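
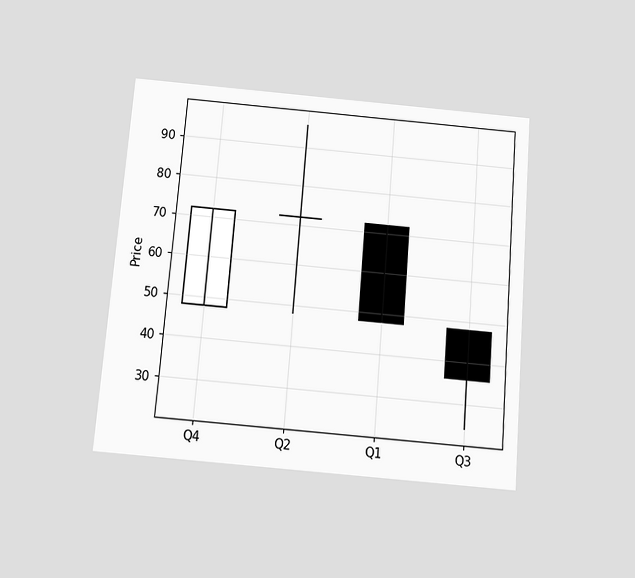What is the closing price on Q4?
72

The chart is tilted about 5° clockwise and viewed slightly from below. The Q4 candle closes at 72.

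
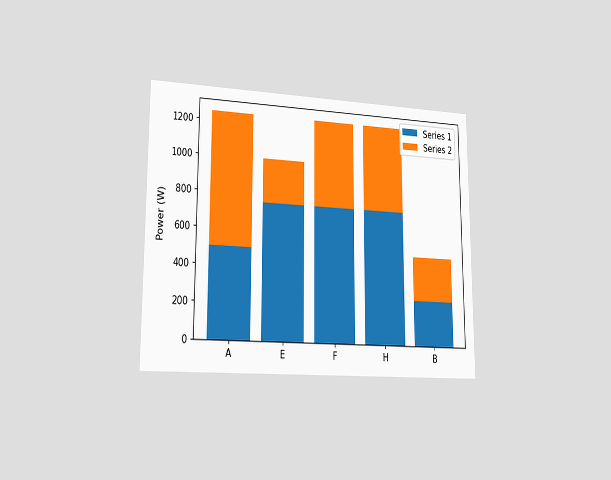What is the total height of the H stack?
1250W

The chart is viewed slightly from the left. The H stack's top reaches 1250W on the y-axis.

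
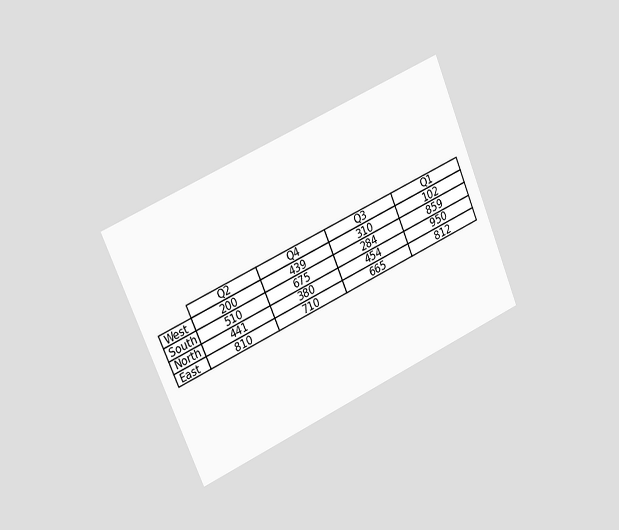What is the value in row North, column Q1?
The chart is tilted about 23° counter-clockwise and viewed slightly from the left. The (North, Q1) cell reads 950.

950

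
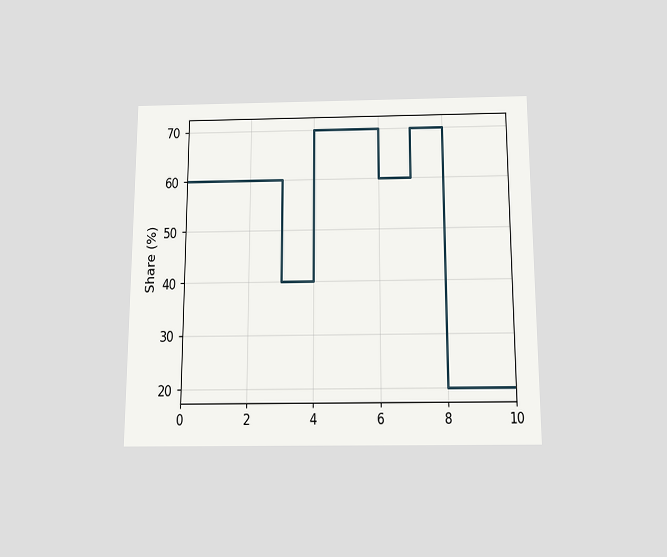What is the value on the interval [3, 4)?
The chart is viewed slightly from below. On [3, 4) the step sits at 40%.

40%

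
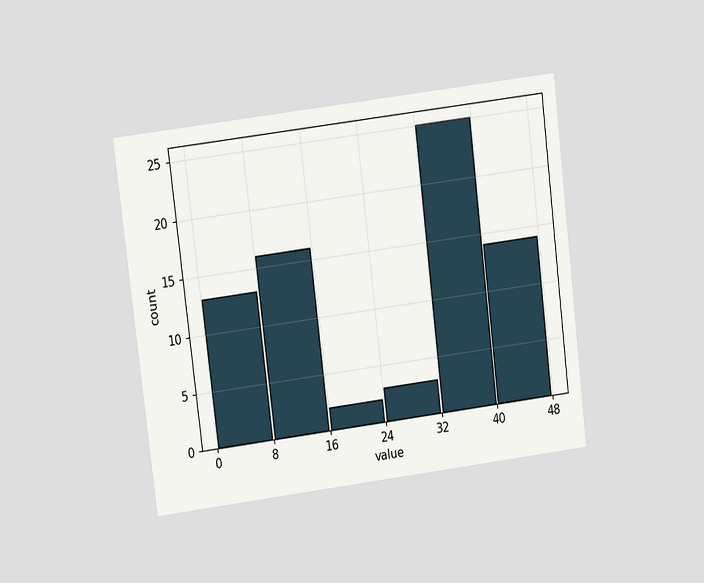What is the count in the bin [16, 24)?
2

The chart is tilted about 7° counter-clockwise and viewed at a slight angle. The [16, 24) bin has height 2.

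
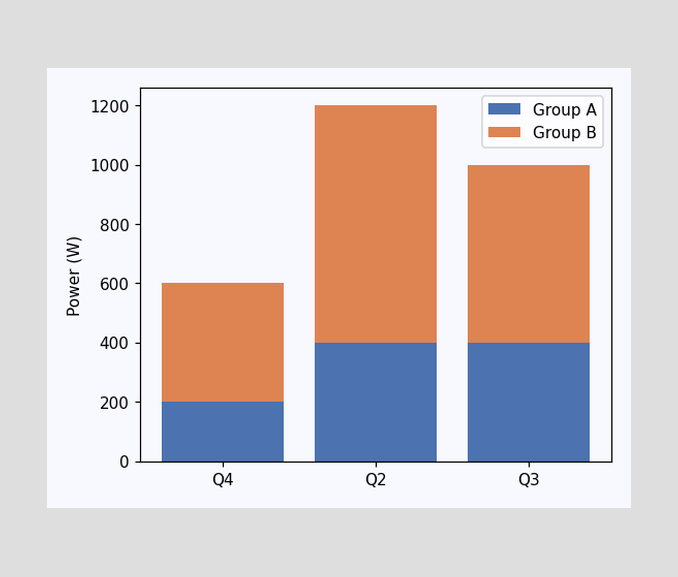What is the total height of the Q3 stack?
1000W

The Q3 stack's top reaches 1000W on the y-axis.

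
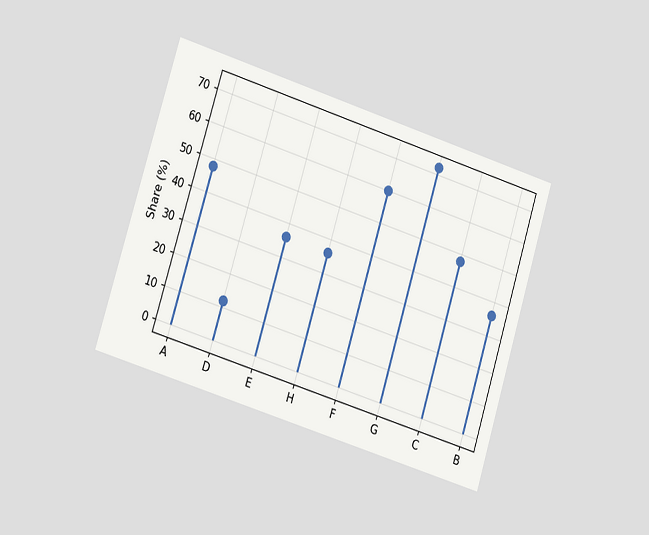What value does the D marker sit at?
12%

The chart is tilted about 17° clockwise and viewed at a slight angle. The D marker sits at 12%.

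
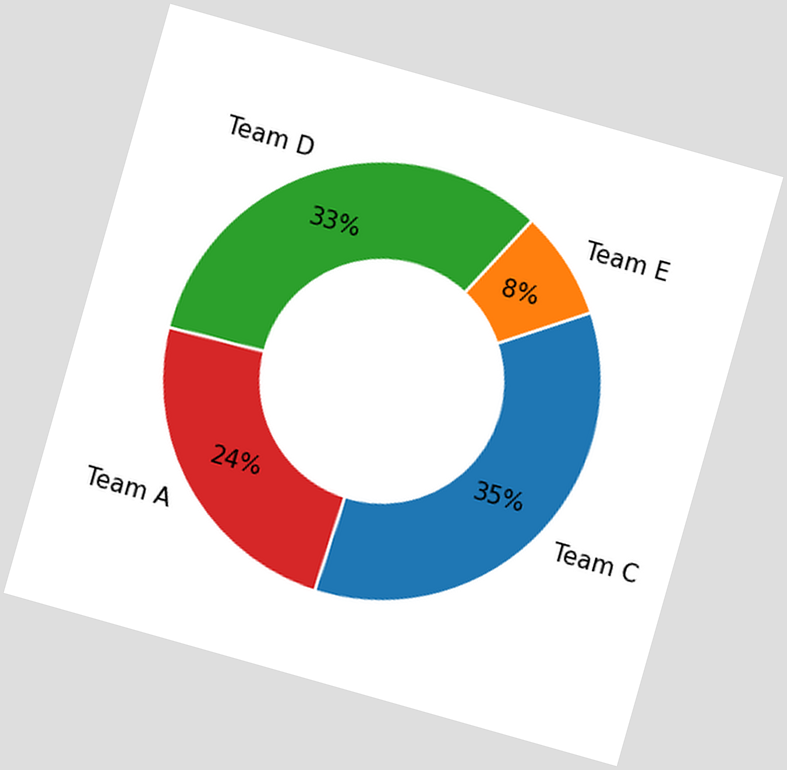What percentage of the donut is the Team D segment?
33%

The chart is tilted about 16° clockwise. The Team D segment takes up 33% of the ring.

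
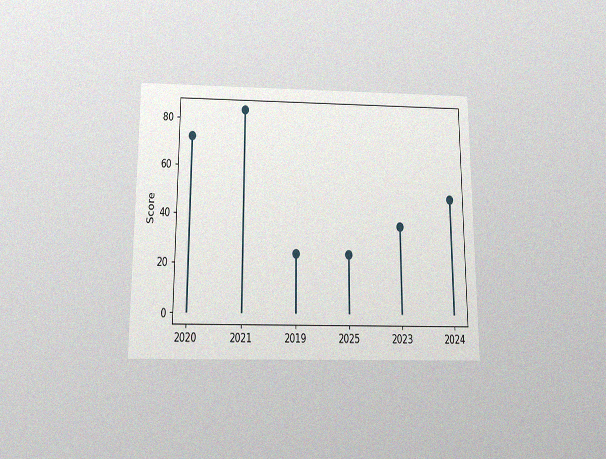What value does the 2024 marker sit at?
The chart is viewed slightly from below, with some photo noise. The 2024 marker sits at 48.

48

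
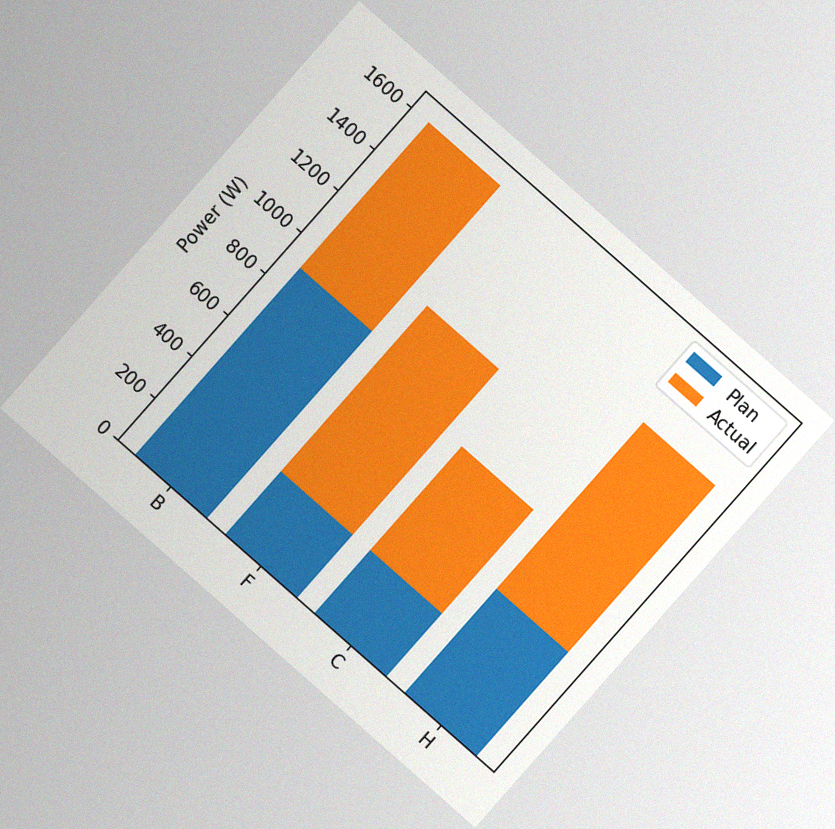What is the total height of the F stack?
The chart is tilted about 41° clockwise, with some photo noise. The F stack's top reaches 1100W on the y-axis.

1100W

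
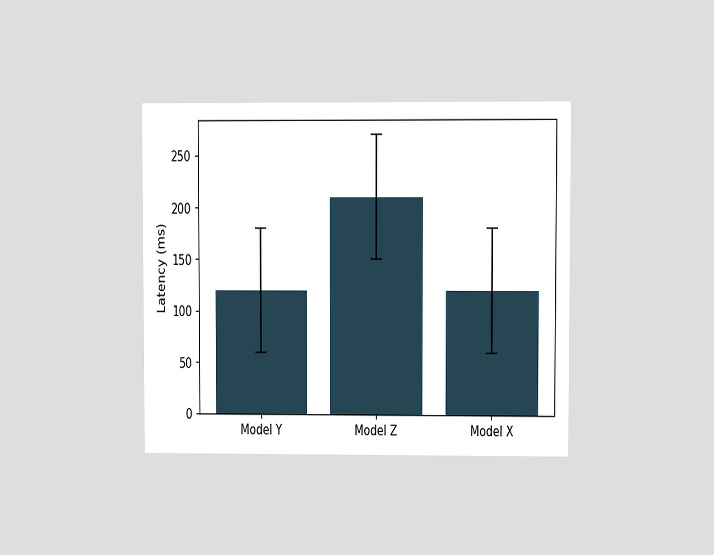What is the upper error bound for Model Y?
The chart is viewed at a slight angle. The Model Y bar's upper whisker reaches 180ms.

180ms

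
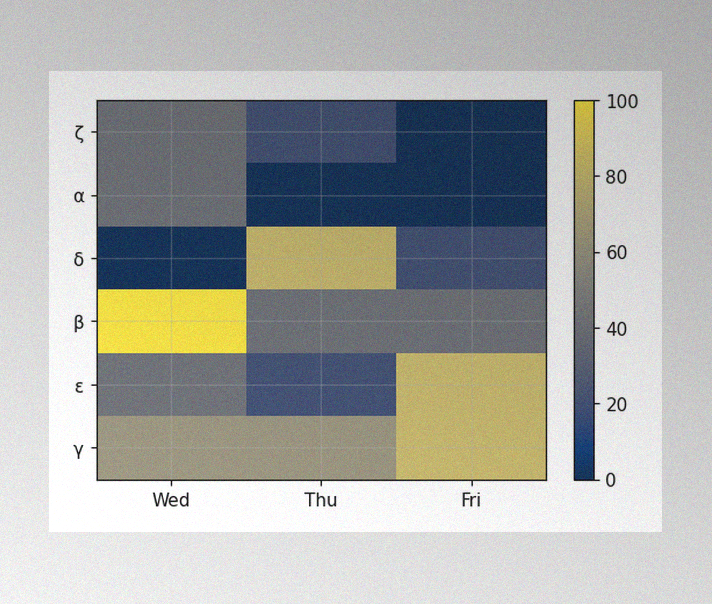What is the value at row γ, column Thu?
The image has some photo noise and uneven lighting. Matching cell (γ, Thu) against the colorbar gives 60.

60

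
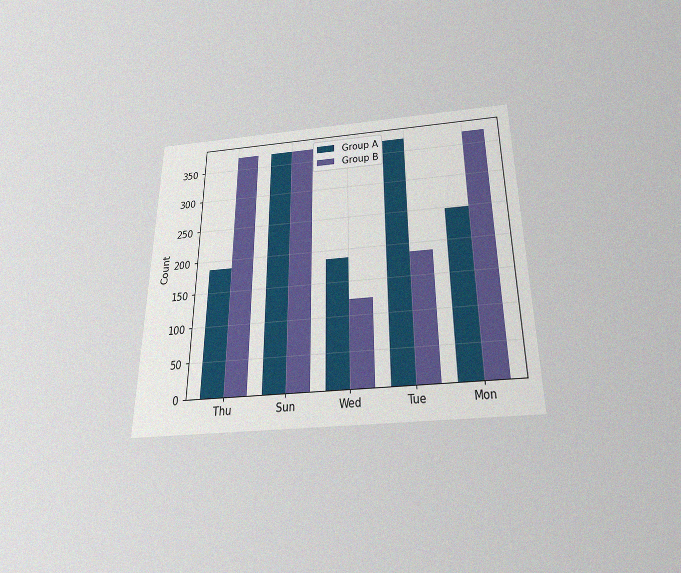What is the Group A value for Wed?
186

The chart is viewed slightly from below, with some photo noise. The Group A bar at Wed reaches 186 on the y-axis.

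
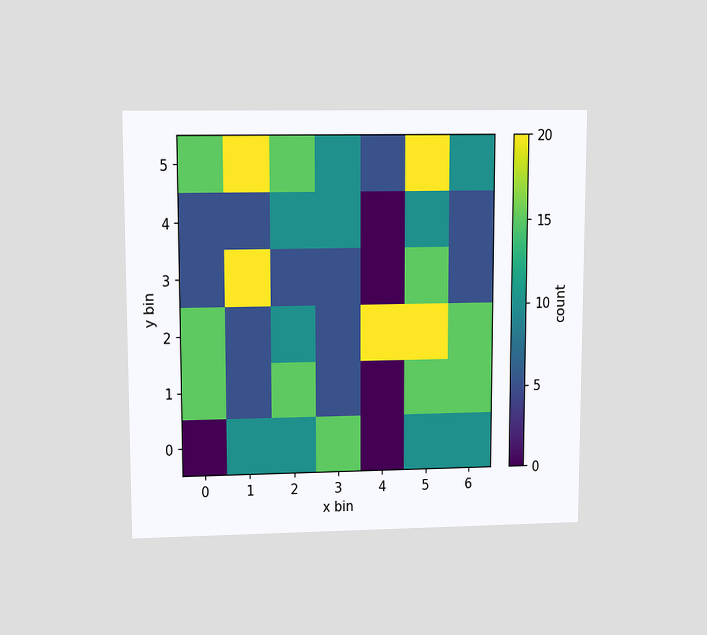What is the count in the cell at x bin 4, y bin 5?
5

The chart is viewed at a slight angle. Matching the cell (4, 5) against the colorbar gives 5.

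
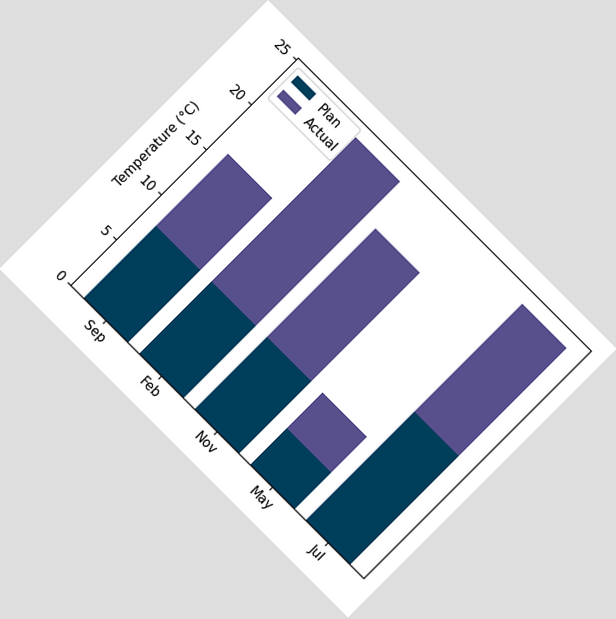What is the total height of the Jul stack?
The chart is tilted about 45° clockwise. The Jul stack's top reaches 24°C on the y-axis.

24°C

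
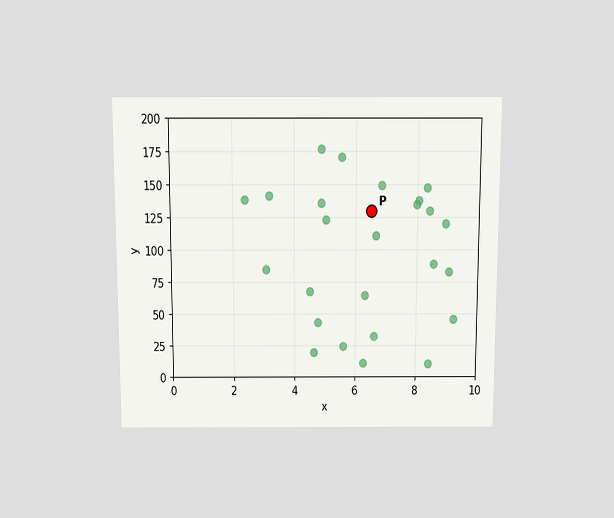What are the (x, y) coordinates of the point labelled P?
The chart is viewed slightly from above. Following the gridlines from P to each axis, P sits at (6.5, 130).

(6.5, 130)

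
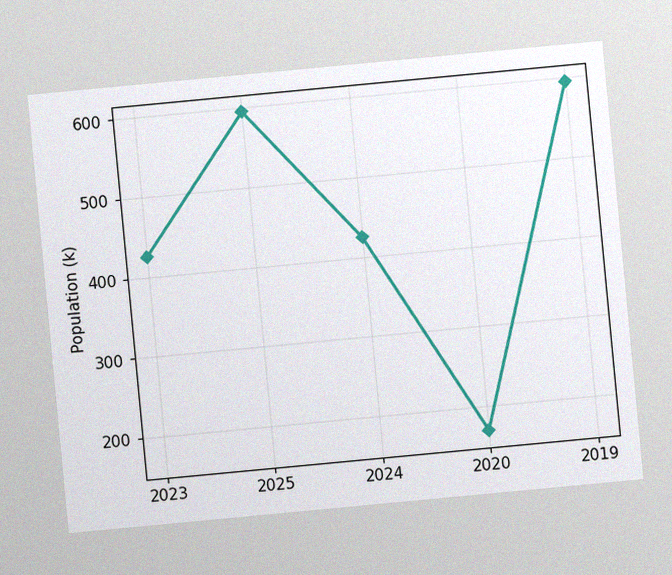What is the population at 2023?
425k

The chart is tilted about 5° counter-clockwise, with some photo noise. At 2023, the line is at 425k.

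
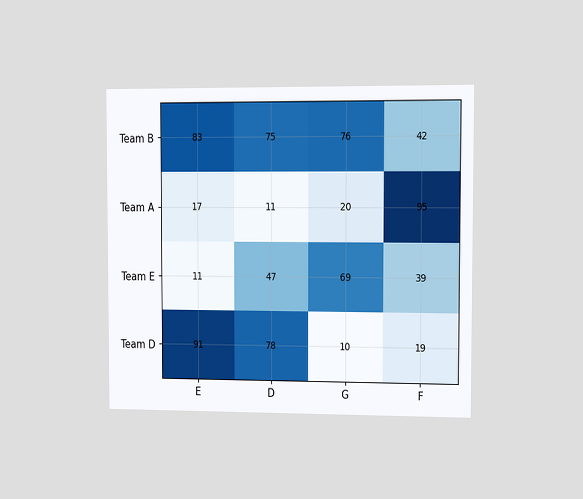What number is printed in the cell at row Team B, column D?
The chart is viewed slightly from the right. The (Team B, D) cell reads 75.

75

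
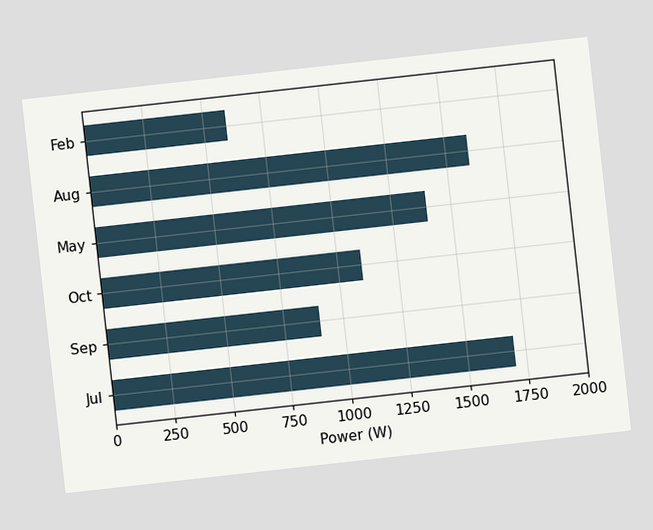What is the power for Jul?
The chart is tilted about 6° counter-clockwise. Reading along the chart's x-axis, the Jul bar reaches 1700W.

1700W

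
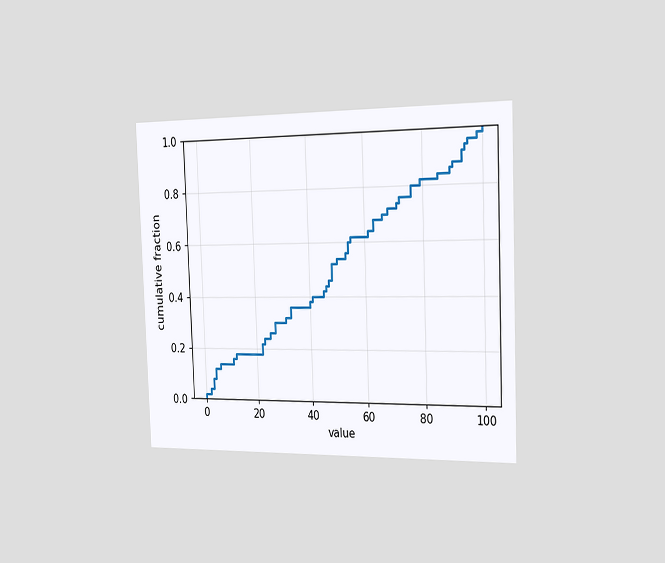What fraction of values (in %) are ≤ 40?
38%

The chart is tilted about 2° counter-clockwise and viewed slightly from the right. At x=40 the ECDF step is at 38%.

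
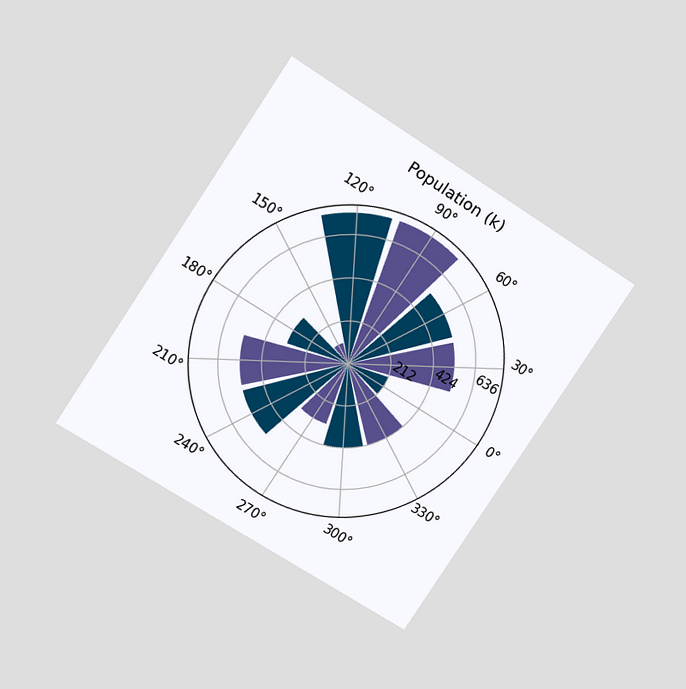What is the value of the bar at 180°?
The chart is tilted about 33° clockwise and viewed slightly from above. The bar at 180° reaches 318k on the radial axis.

318k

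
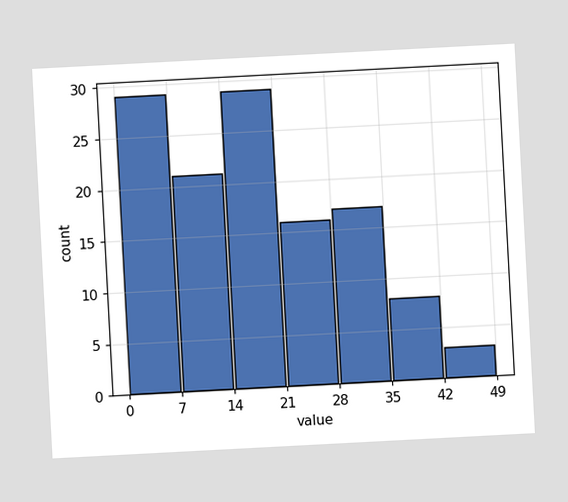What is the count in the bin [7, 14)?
21

The chart is tilted about 3° counter-clockwise. The [7, 14) bin has height 21.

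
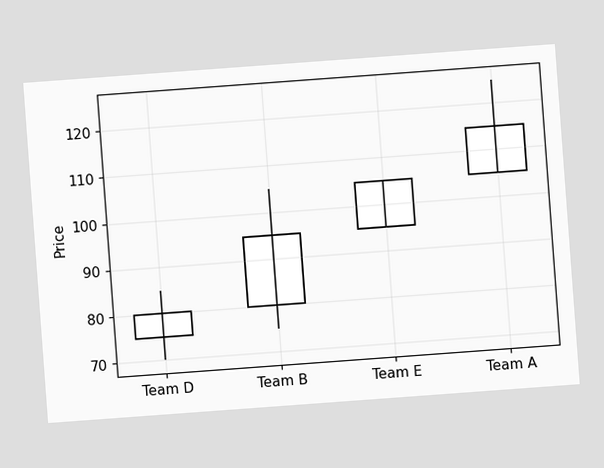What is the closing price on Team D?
The chart is tilted about 4° counter-clockwise. The Team D candle closes at 80.

80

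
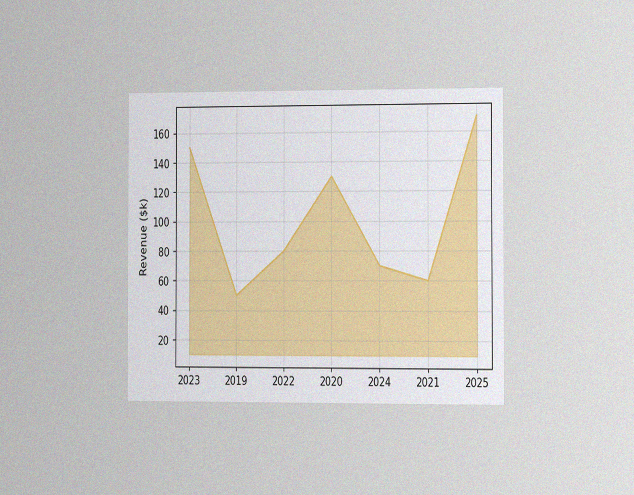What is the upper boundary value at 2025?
The chart is viewed slightly from the right, with some photo noise. At 2025 the upper boundary is at $170k.

$170k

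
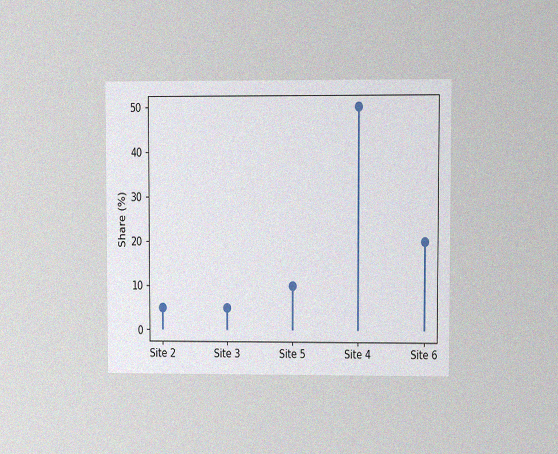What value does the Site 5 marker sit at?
The chart is viewed at a slight angle, with some photo noise. The Site 5 marker sits at 10%.

10%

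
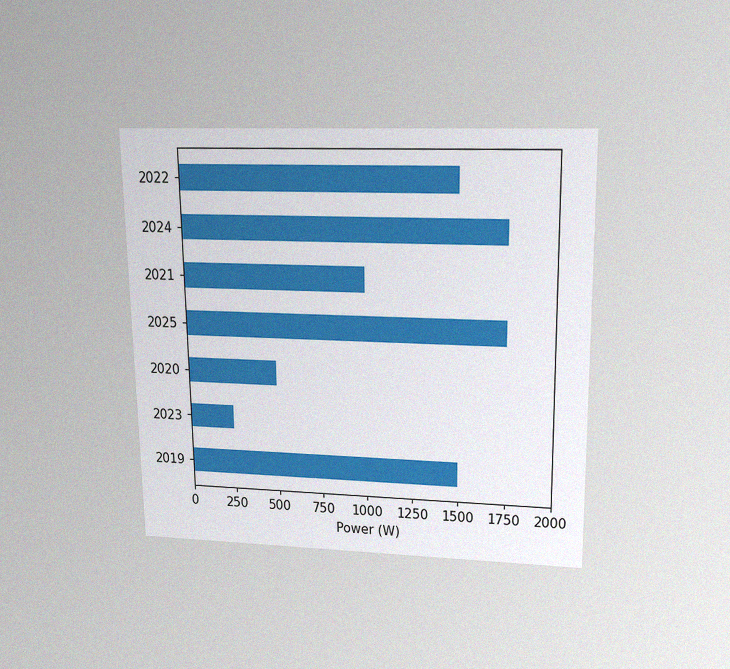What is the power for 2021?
1000W

The chart is viewed slightly from above, with some photo noise. Reading along the chart's x-axis, the 2021 bar reaches 1000W.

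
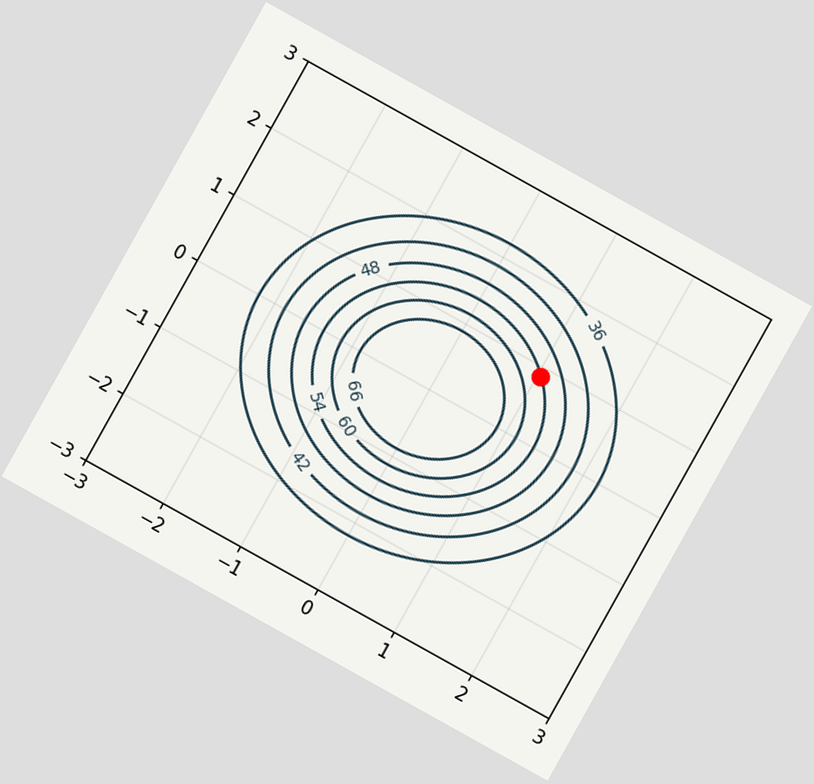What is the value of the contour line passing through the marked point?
The chart is tilted about 29° clockwise. The marked point sits on the contour labelled 54.

54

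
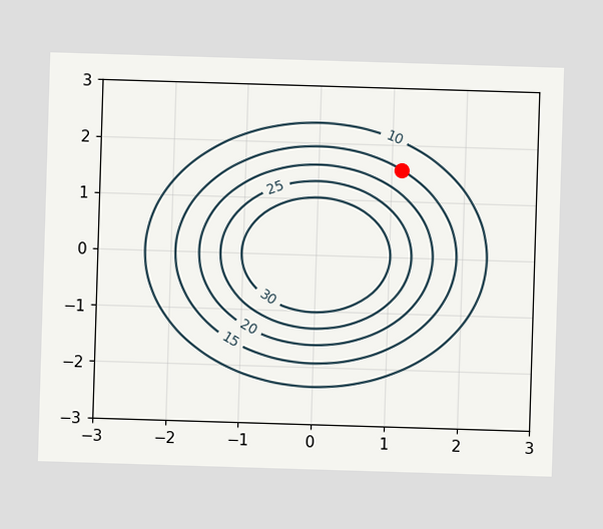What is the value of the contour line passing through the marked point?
The marked point sits on the contour labelled 15.

15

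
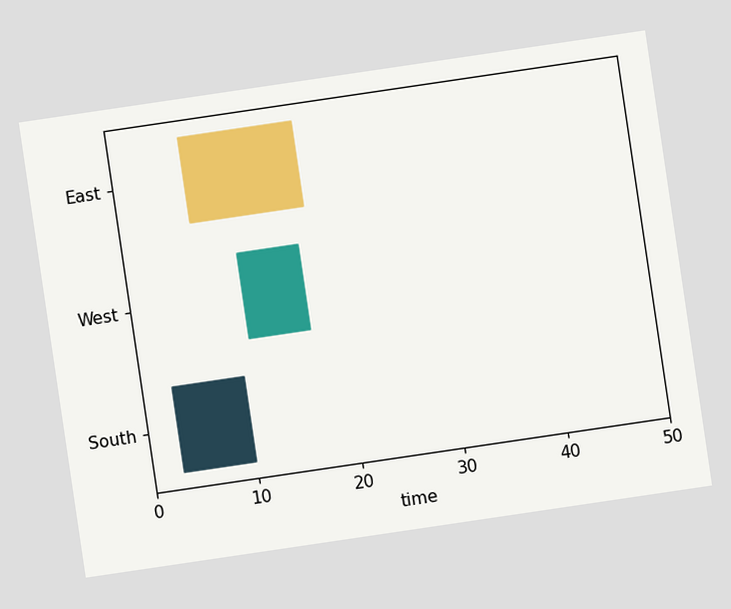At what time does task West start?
11

The chart is tilted about 8° counter-clockwise. The West bar begins at t=11.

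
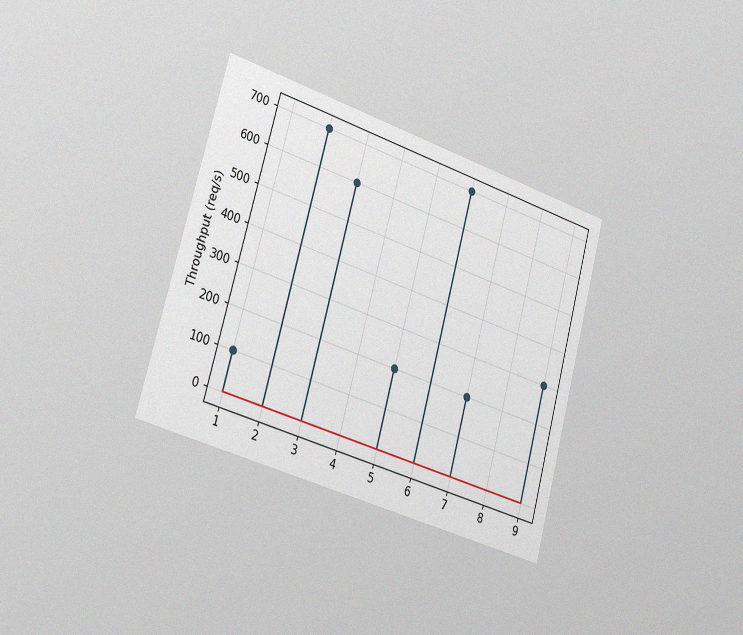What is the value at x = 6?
The chart is tilted about 15° clockwise and viewed slightly from the left, with some photo noise. The stem at x=6 reaches 700req/s.

700req/s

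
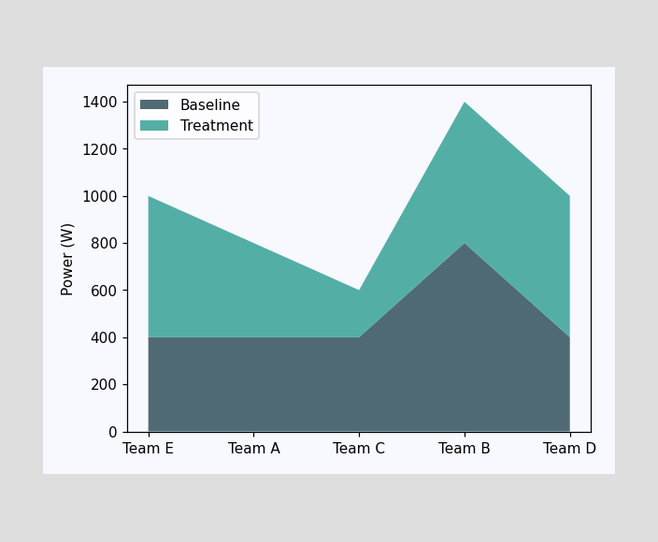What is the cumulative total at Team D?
The stacked total at Team D reaches 1000W.

1000W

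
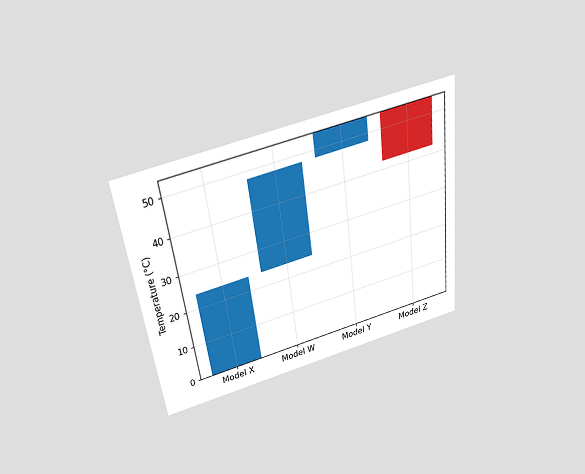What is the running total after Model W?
The chart is tilted about 7° counter-clockwise and viewed slightly from above. After Model W the running total reaches 48°C.

48°C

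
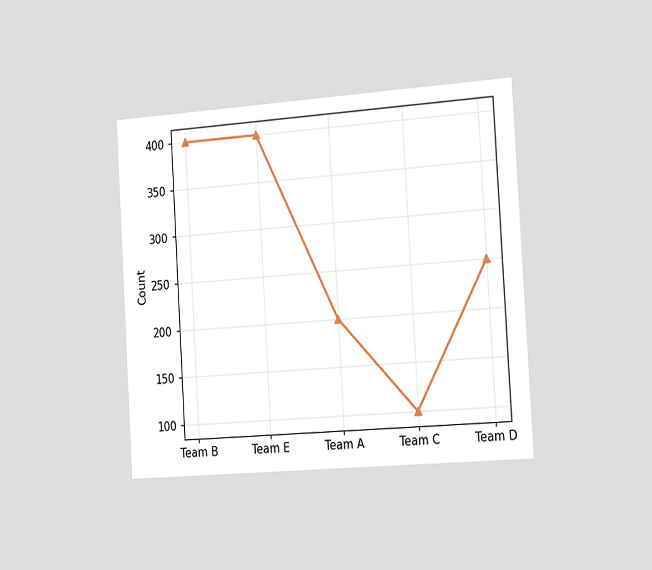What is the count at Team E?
400

The chart is tilted about 3° counter-clockwise and viewed slightly from the right. At Team E, the line is at 400.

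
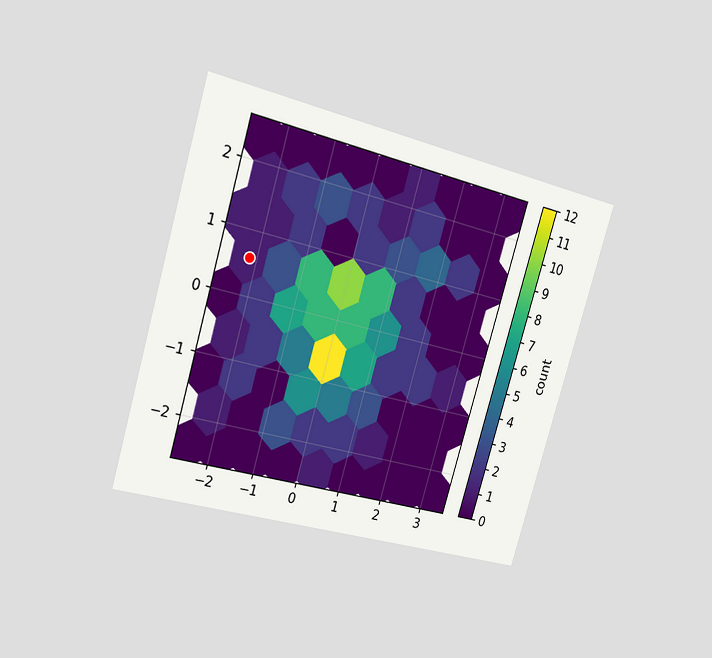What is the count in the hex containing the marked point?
1

The chart is tilted about 16° clockwise and viewed slightly from the left. The marked hex reads 1 on the colorbar.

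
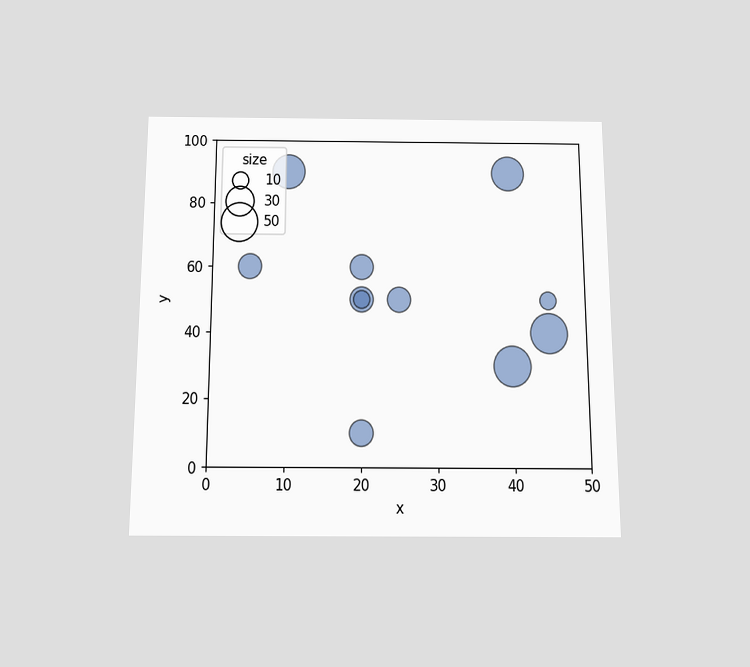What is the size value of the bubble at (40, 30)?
The chart is viewed slightly from below. Matching the bubble at (40, 30) against the size legend gives 50.

50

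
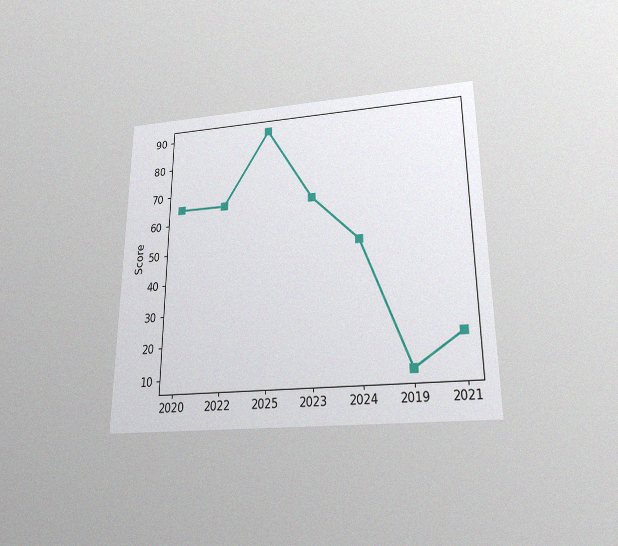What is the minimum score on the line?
10

The chart is viewed slightly from below, with some photo noise. The lowest point is at 2019, and reading across to the y-axis gives 10.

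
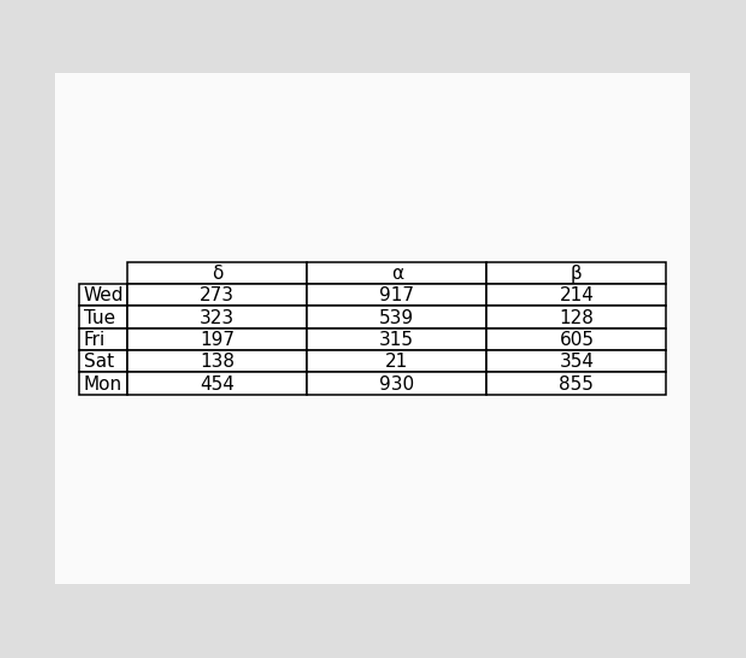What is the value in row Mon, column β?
The (Mon, β) cell reads 855.

855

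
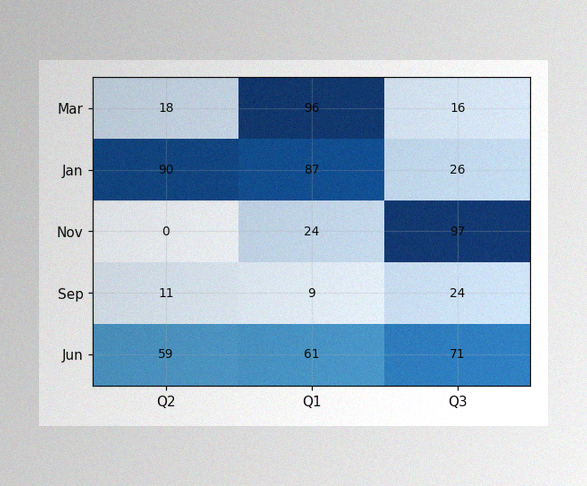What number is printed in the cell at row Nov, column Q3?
The image has some photo noise and uneven lighting. The (Nov, Q3) cell reads 97.

97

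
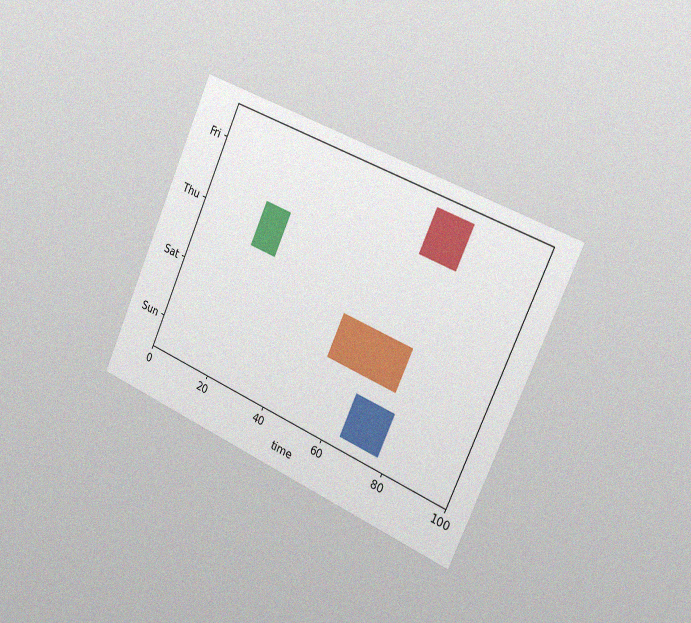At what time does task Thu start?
19

The chart is tilted about 24° clockwise and viewed slightly from the right, with some photo noise. The Thu bar begins at t=19.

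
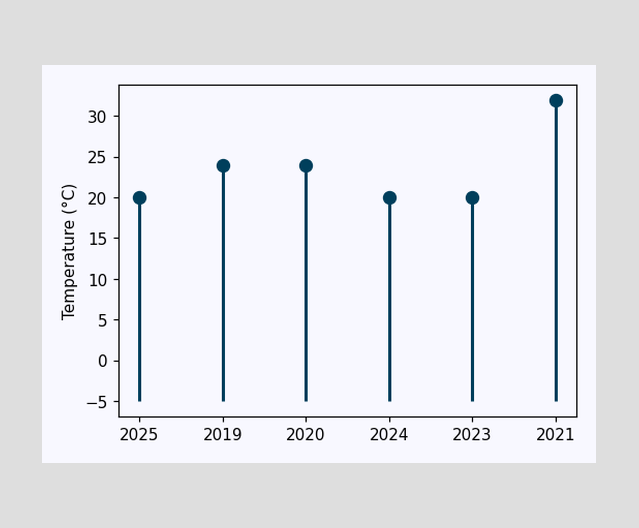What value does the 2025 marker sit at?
20°C

The 2025 marker sits at 20°C.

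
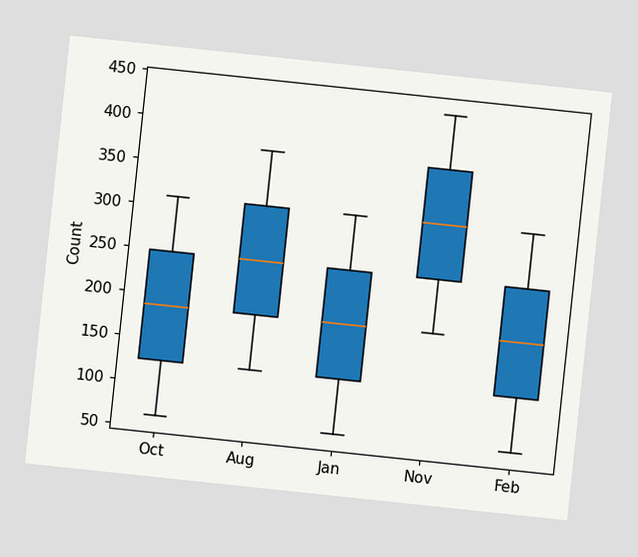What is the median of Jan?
186

The chart is tilted about 6° clockwise. The median line in the Jan box sits at 186.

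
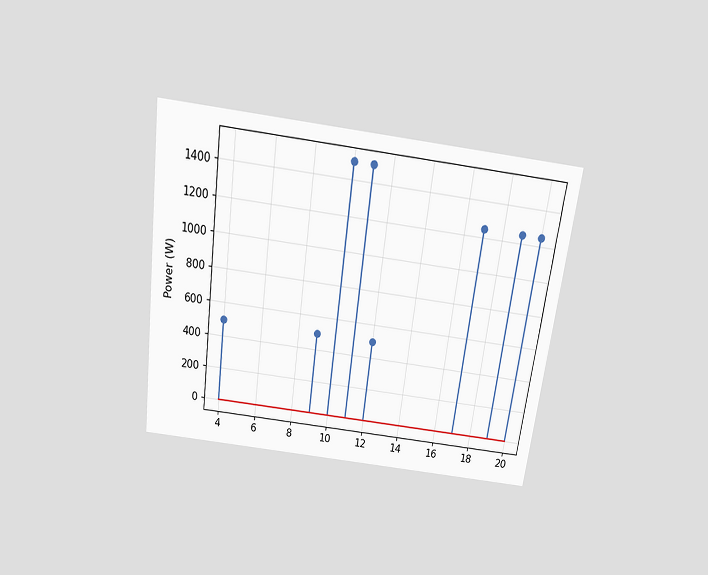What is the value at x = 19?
The chart is tilted about 8° clockwise and viewed slightly from above. The stem at x=19 reaches 1250W.

1250W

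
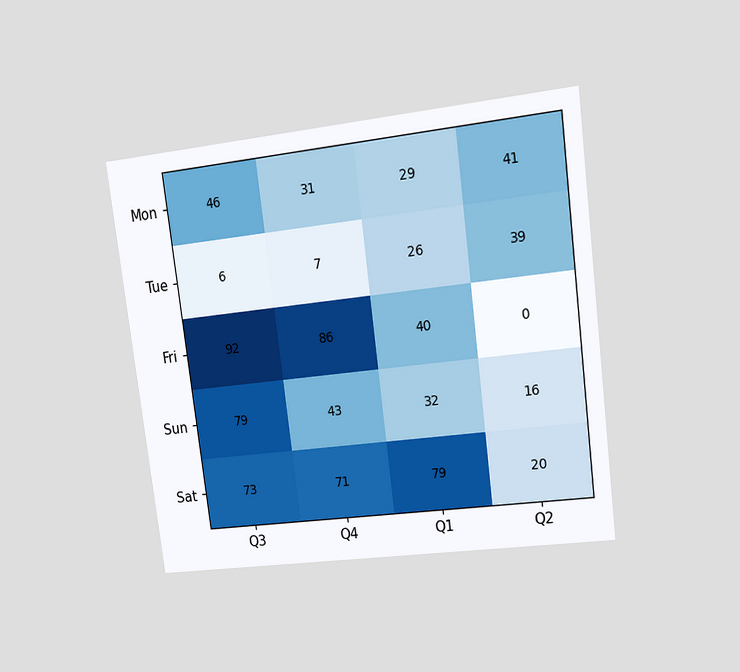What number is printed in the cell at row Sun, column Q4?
43

The chart is tilted about 7° counter-clockwise and viewed at a slight angle. The (Sun, Q4) cell reads 43.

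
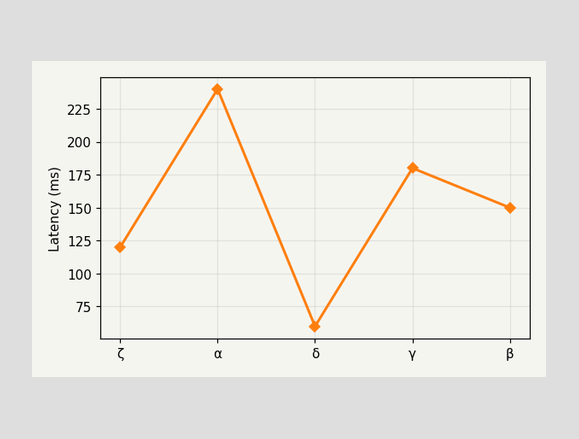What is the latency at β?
150ms

At β, the line is at 150ms.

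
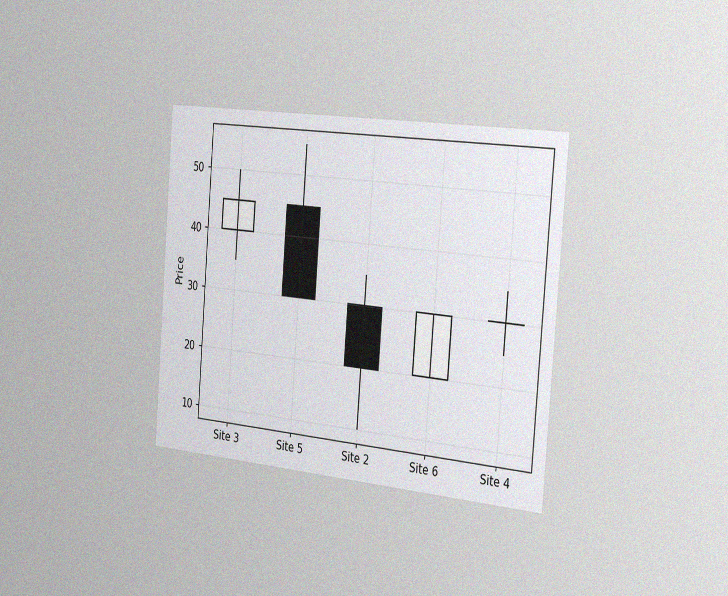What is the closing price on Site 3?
45

The chart is tilted about 5° clockwise and viewed slightly from the right, with some photo noise. The Site 3 candle closes at 45.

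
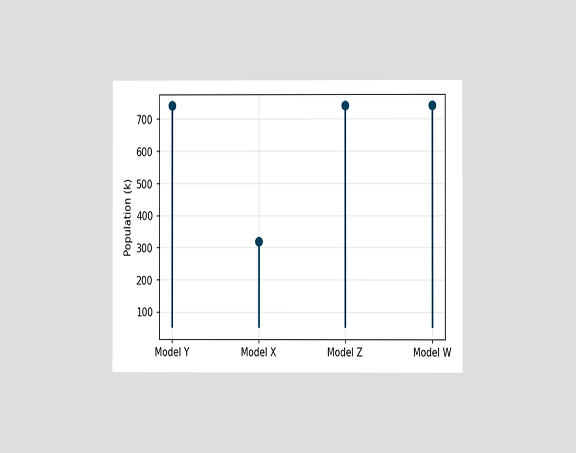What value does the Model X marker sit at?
The chart is viewed at a slight angle. The Model X marker sits at 318k.

318k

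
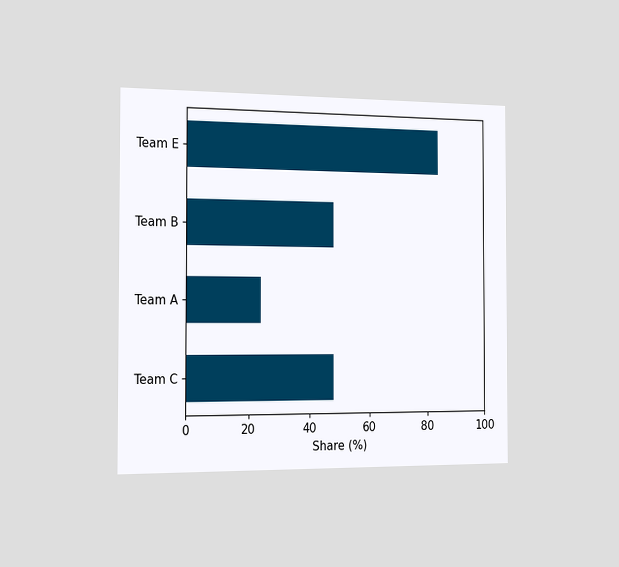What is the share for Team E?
84%

The chart is viewed slightly from the left. Reading along the chart's x-axis, the Team E bar reaches 84%.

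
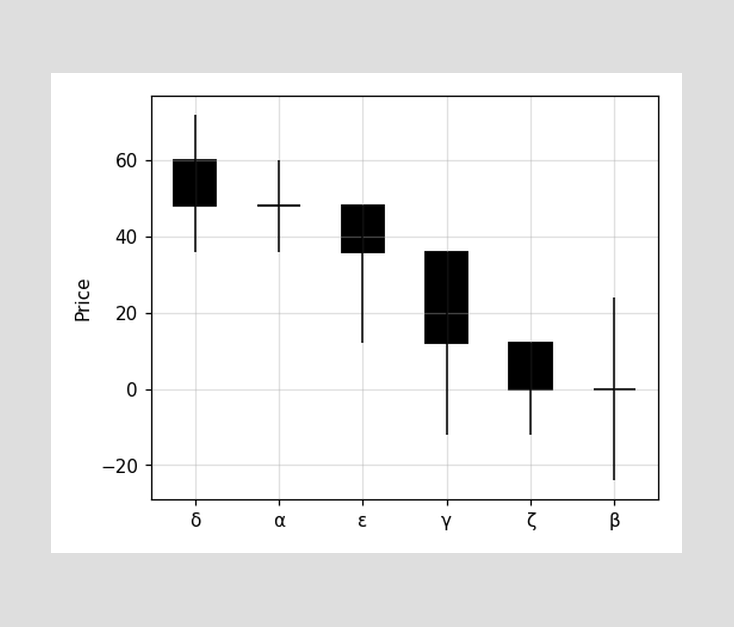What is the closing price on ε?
36

The ε candle closes at 36.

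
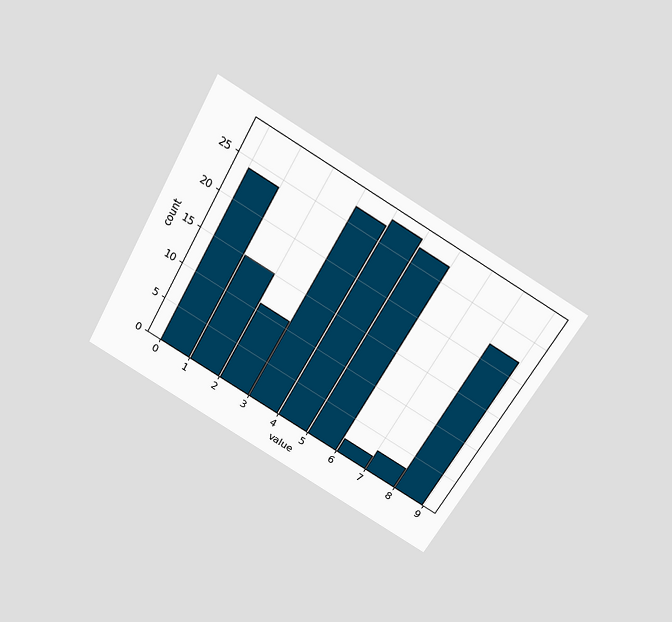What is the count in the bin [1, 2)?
The chart is tilted about 29° clockwise and viewed slightly from above. The [1, 2) bin has height 15.

15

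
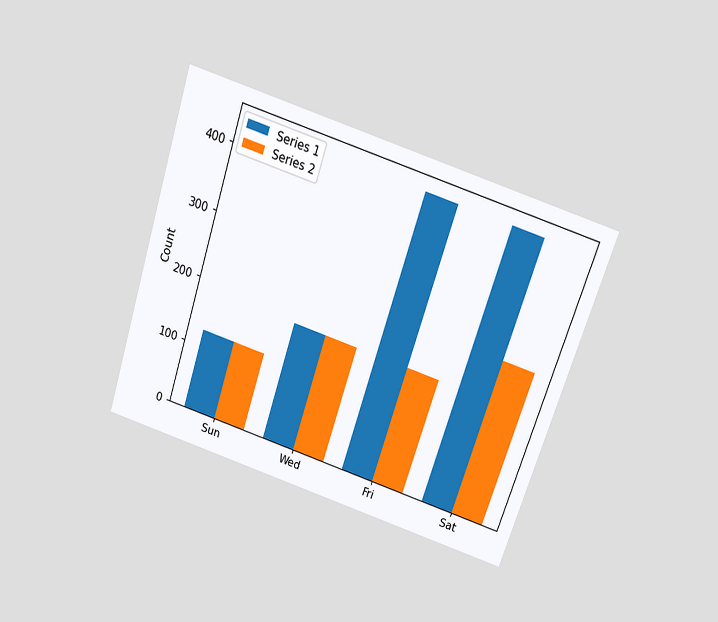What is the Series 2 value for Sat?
248

The chart is tilted about 18° clockwise and viewed slightly from above. The Series 2 bar at Sat reaches 248 on the y-axis.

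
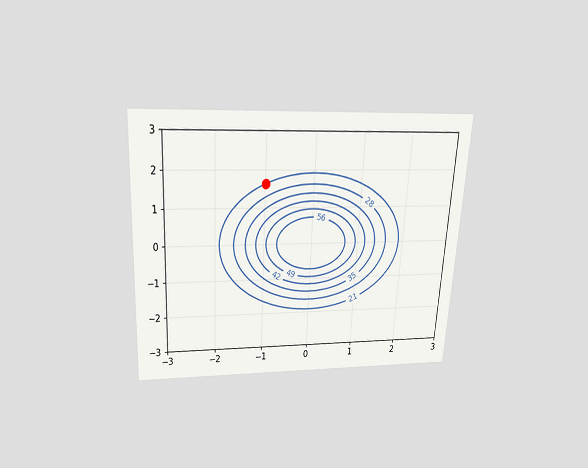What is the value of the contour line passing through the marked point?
21

The chart is tilted about 3° clockwise and viewed slightly from above. The marked point sits on the contour labelled 21.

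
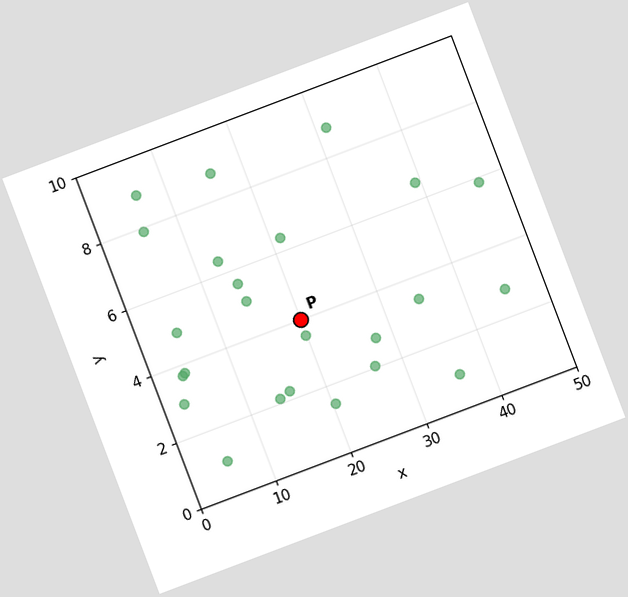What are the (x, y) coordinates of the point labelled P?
The chart is tilted about 21° counter-clockwise. Following the gridlines from P to each axis, P sits at (20, 4).

(20, 4)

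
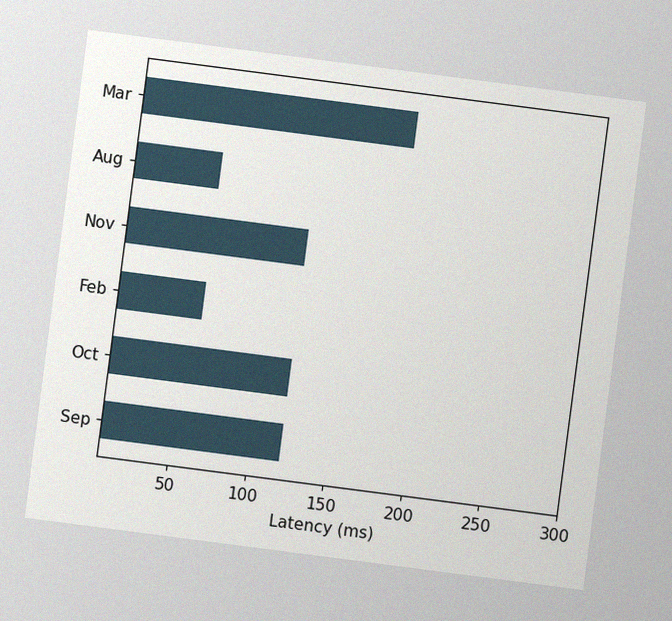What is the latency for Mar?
The chart is tilted about 7° clockwise, with some photo noise. Reading along the chart's x-axis, the Mar bar reaches 180ms.

180ms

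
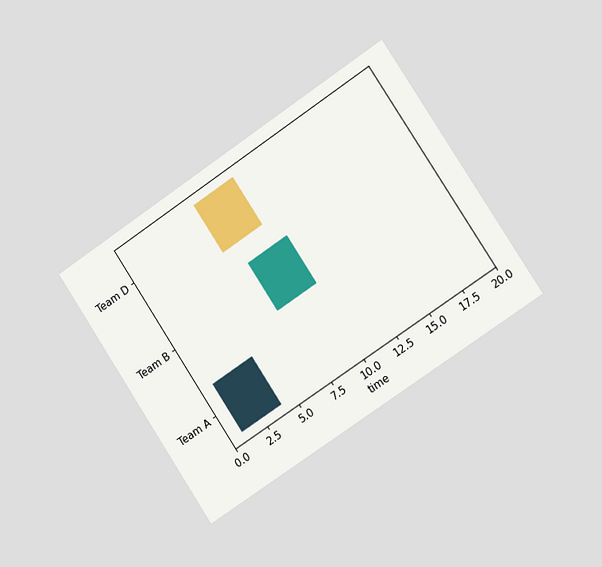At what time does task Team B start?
7

The chart is tilted about 34° counter-clockwise and viewed slightly from the right. The Team B bar begins at t=7.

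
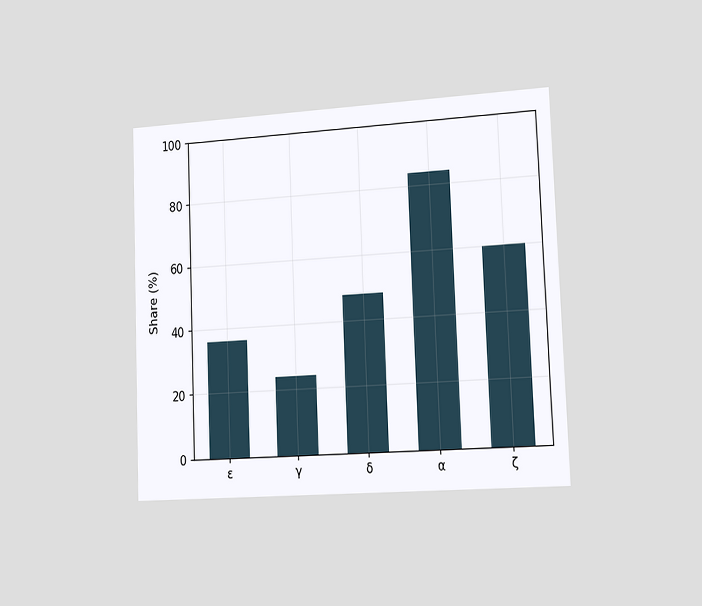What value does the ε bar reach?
The chart is tilted about 2° counter-clockwise and viewed slightly from the right. Reading along the chart's y-axis, the ε bar reaches 36%.

36%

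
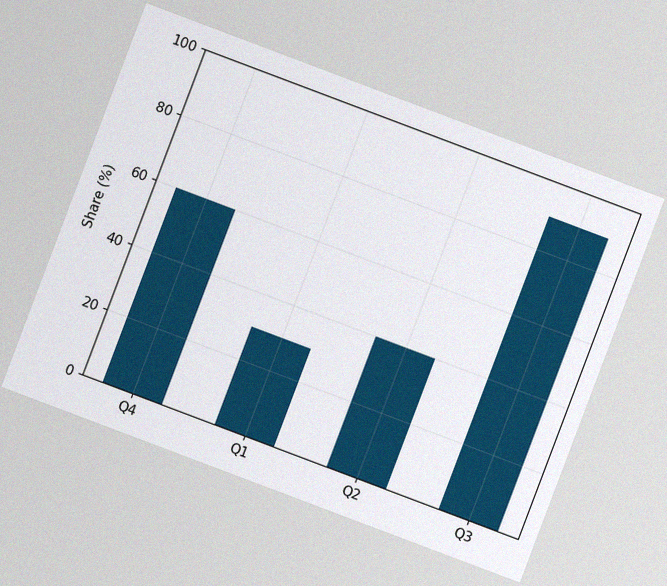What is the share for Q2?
The chart is tilted about 21° clockwise, with some photo noise. Reading along the chart's y-axis, the Q2 bar reaches 40%.

40%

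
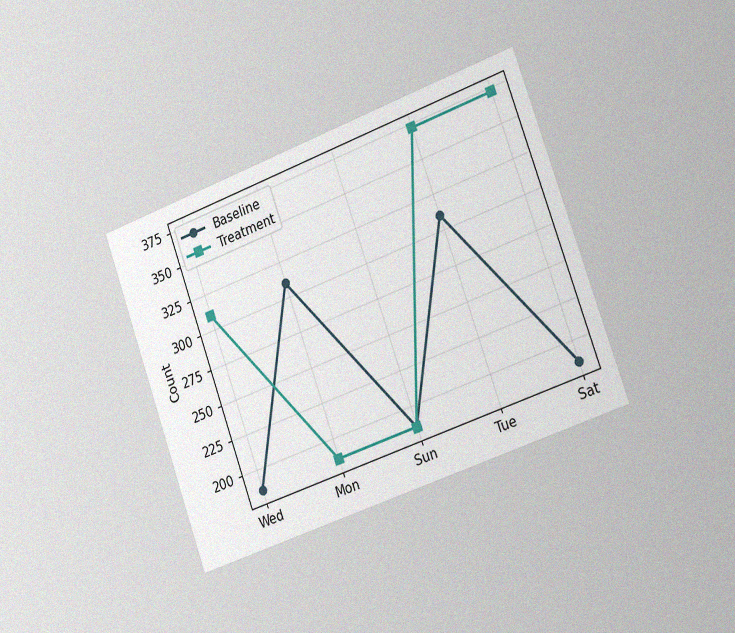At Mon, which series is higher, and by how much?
Baseline, by 124

The chart is tilted about 20° counter-clockwise and viewed slightly from the right, with some photo noise. At Mon, Baseline sits above the other line by 124.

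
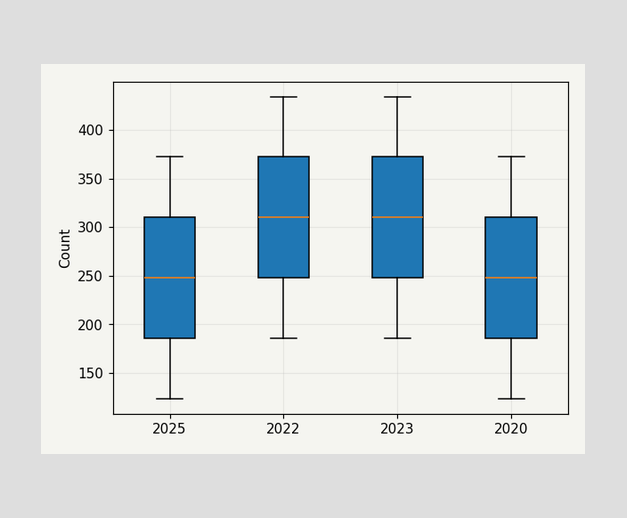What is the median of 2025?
248

The median line in the 2025 box sits at 248.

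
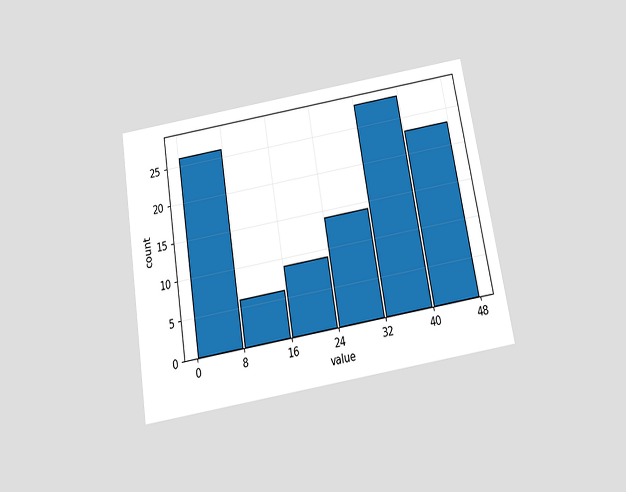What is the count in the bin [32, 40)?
28

The chart is tilted about 10° counter-clockwise and viewed slightly from below. The [32, 40) bin has height 28.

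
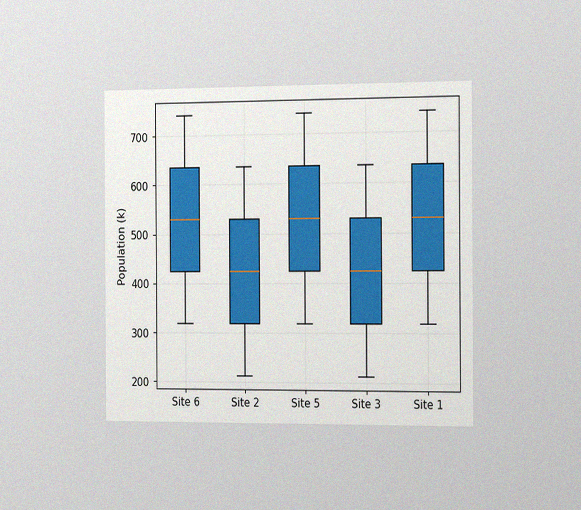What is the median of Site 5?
The chart is viewed slightly from the right, with some photo noise. The median line in the Site 5 box sits at 530k.

530k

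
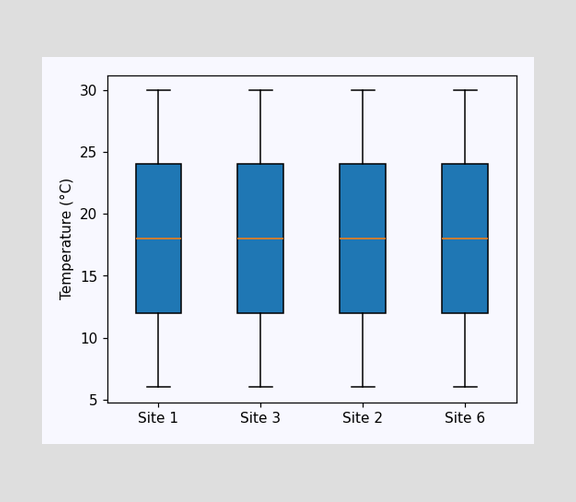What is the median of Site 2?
18°C

The median line in the Site 2 box sits at 18°C.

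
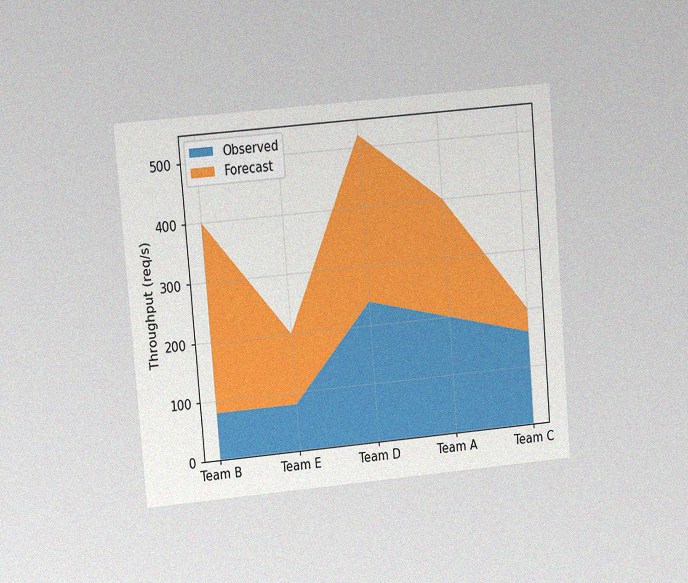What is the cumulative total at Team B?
The chart is tilted about 5° counter-clockwise and viewed at a slight angle, with some photo noise. The stacked total at Team B reaches 400req/s.

400req/s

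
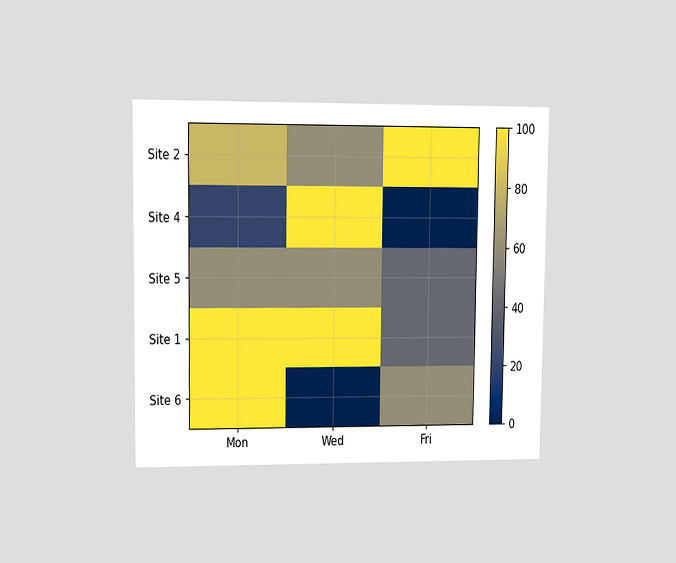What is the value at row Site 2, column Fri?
100

The chart is viewed at a slight angle. Matching cell (Site 2, Fri) against the colorbar gives 100.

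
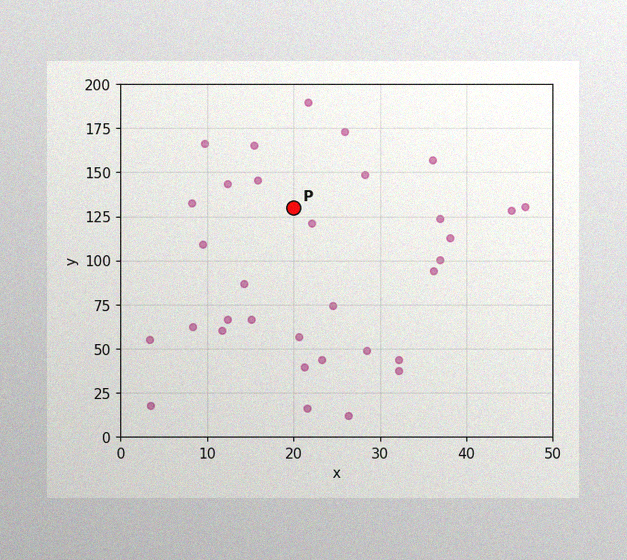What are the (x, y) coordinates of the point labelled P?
The image has some photo noise and uneven lighting. Following the gridlines from P to each axis, P sits at (20, 130).

(20, 130)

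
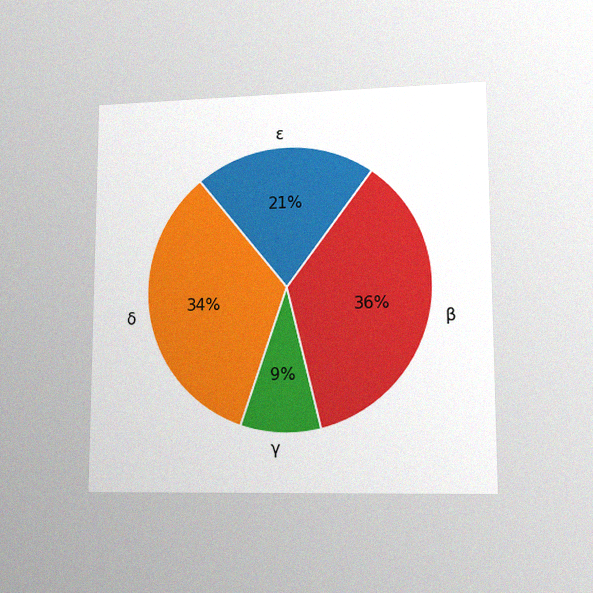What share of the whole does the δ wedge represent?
34%

The chart is viewed at a slight angle, with some photo noise. The δ slice takes up 34% of the pie.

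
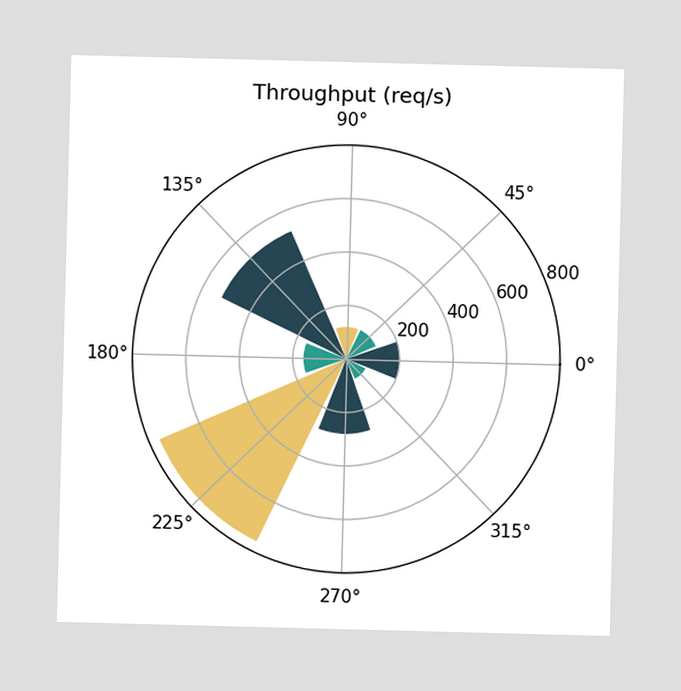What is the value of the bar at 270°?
The bar at 270° reaches 280req/s on the radial axis.

280req/s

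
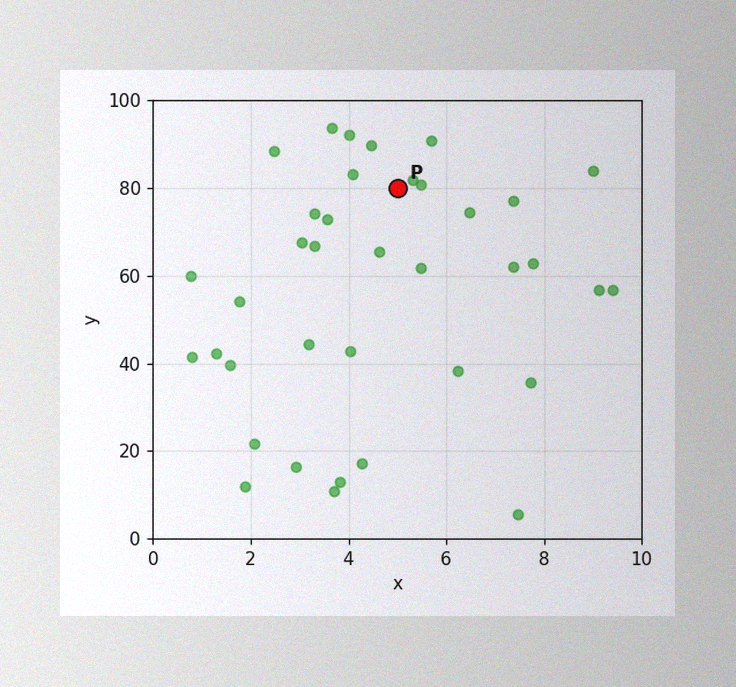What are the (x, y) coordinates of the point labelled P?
(5, 80)

The image has some photo noise and uneven lighting. Following the gridlines from P to each axis, P sits at (5, 80).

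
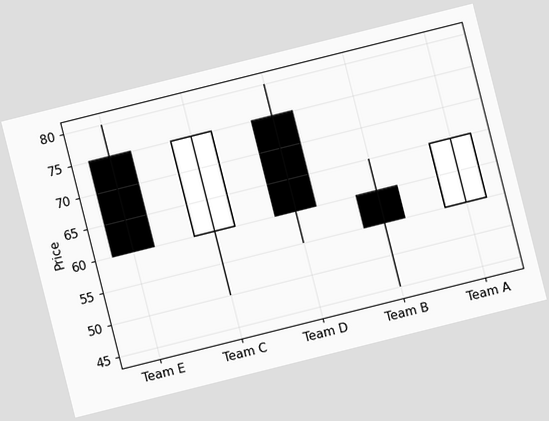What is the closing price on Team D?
The chart is tilted about 14° counter-clockwise. The Team D candle closes at 60.

60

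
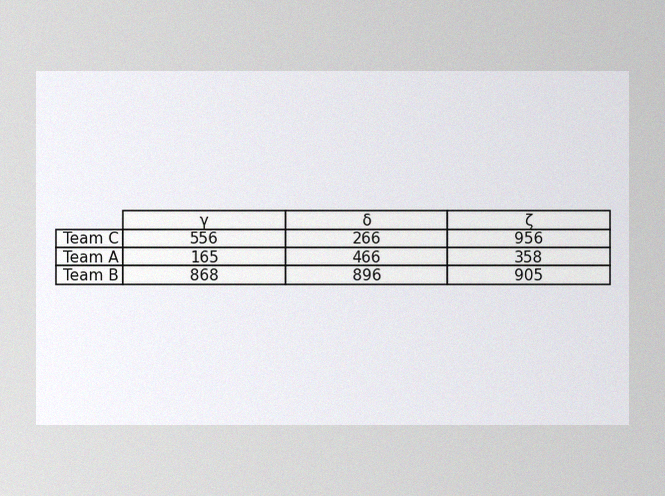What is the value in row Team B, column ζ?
The image has some photo noise and uneven lighting. The (Team B, ζ) cell reads 905.

905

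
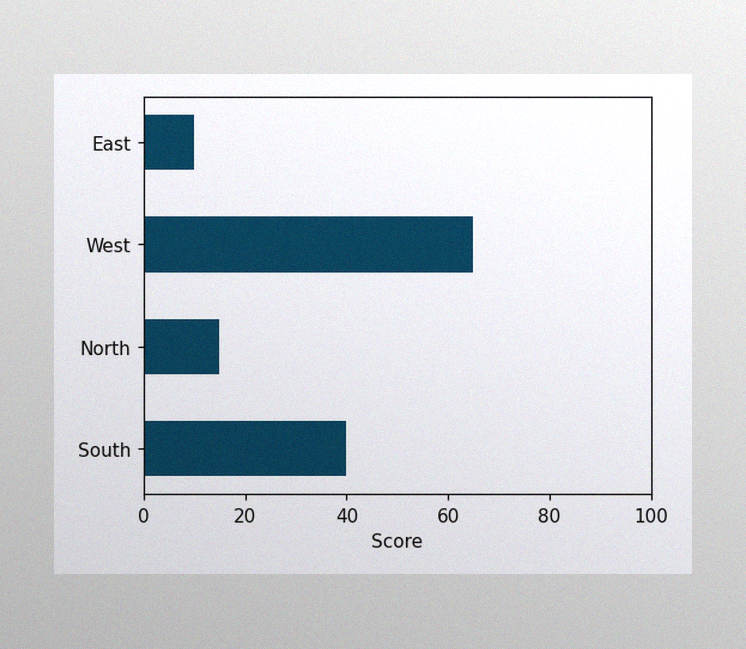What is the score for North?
15

The image has some photo noise and uneven lighting. Reading along the chart's x-axis, the North bar reaches 15.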